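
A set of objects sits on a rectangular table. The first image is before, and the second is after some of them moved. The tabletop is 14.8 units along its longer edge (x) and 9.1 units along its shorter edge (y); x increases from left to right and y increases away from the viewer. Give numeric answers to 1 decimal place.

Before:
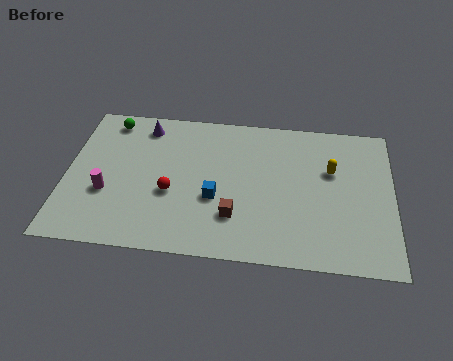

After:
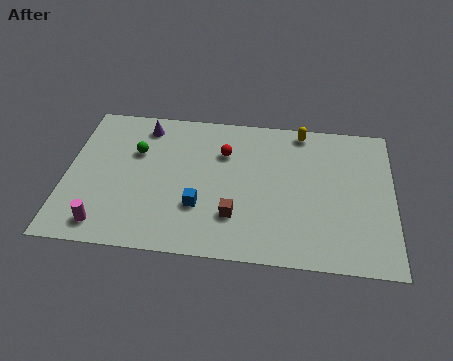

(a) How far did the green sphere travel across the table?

2.3

From (1.8, 7.9) to (3.1, 6.0), the green sphere covered √(1.3² + 1.9²) ≈ 2.3 units.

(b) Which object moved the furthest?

the red sphere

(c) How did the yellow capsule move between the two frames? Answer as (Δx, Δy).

(-1.4, 2.4)

The yellow capsule was at about (12.0, 5.8) and moved to about (10.6, 8.2).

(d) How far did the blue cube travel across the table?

0.9

The blue cube moved from about (6.8, 3.5) to (6.1, 2.9), a distance of √(0.7² + 0.6²) ≈ 0.9.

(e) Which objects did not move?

the brown cube and the purple cone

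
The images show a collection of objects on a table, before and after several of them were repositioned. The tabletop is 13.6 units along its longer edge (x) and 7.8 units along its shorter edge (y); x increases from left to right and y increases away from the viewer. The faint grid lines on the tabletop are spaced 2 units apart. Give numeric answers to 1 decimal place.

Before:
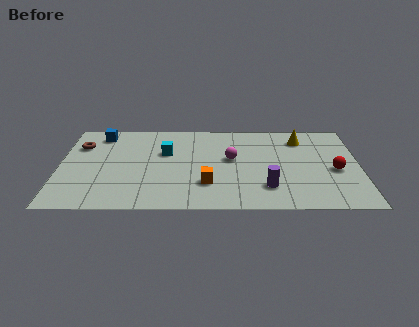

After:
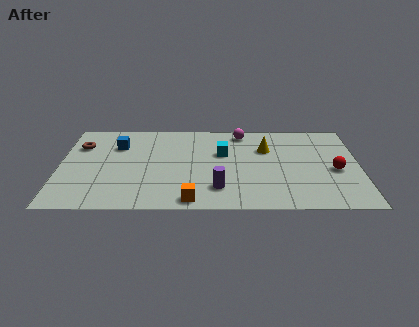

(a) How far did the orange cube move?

1.6

The orange cube moved from about (6.7, 2.2) to (6.0, 0.8), a distance of √(0.7² + 1.4²) ≈ 1.6.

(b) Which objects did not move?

the brown torus and the red sphere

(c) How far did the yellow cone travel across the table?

1.8

From (11.0, 6.2) to (9.4, 5.3), the yellow cone covered √(1.6² + 0.9²) ≈ 1.8 units.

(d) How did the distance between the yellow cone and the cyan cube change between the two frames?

-4.3

The distance was about 6.3 in the first image and 2.0 in the second, so they moved 4.3 units closer together.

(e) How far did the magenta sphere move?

2.5

From (7.8, 4.4) to (8.3, 6.8), the magenta sphere covered √(0.5² + 2.4²) ≈ 2.5 units.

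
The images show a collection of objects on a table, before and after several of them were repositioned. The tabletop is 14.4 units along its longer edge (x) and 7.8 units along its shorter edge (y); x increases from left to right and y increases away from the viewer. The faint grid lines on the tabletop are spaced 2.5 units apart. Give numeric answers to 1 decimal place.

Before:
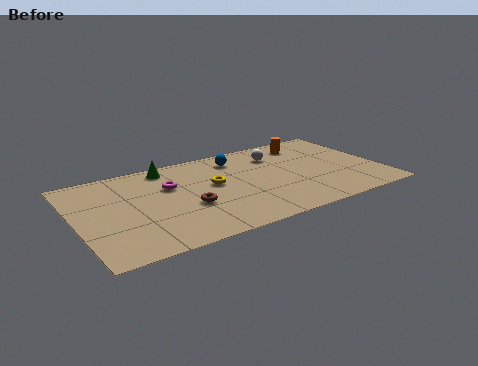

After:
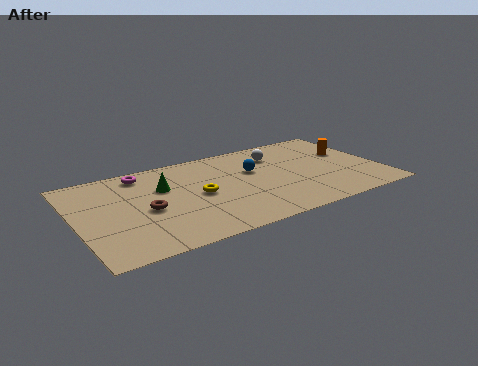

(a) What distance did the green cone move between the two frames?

1.7

The green cone was near (4.6, 6.8) before and (4.2, 5.1) after, so it travelled √(0.4² + 1.7²) ≈ 1.7 units.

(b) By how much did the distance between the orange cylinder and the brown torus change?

+2.9

They were about 7.2 units apart before and 10.1 after — 2.9 units further apart.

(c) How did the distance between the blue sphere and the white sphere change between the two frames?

-0.3

Before: roughly 1.9 units apart; after: 1.6. That's 0.3 units closer together.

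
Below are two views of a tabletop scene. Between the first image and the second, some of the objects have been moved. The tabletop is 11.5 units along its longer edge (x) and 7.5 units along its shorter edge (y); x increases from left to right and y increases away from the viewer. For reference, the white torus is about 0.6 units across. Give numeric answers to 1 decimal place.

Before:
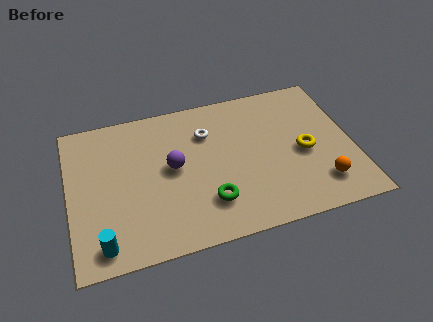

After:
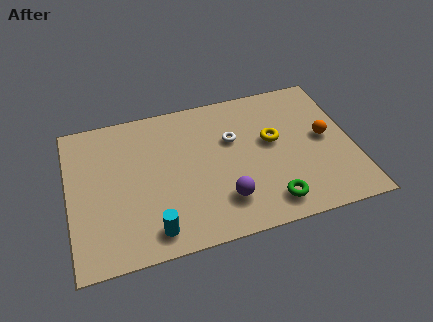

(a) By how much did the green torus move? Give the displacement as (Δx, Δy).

(2.4, -0.7)

From the two frames, the green torus sits at roughly (5.5, 1.9) before and (7.9, 1.2) after.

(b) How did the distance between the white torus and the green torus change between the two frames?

+0.3

The distance was about 3.5 in the first image and 3.8 in the second, so they moved 0.3 units further apart.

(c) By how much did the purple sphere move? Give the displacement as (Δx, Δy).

(1.9, -2.2)

From the two frames, the purple sphere sits at roughly (4.2, 4.0) before and (6.1, 1.8) after.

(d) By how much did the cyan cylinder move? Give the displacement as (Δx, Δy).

(2.0, 0.1)

From the two frames, the cyan cylinder sits at roughly (1.2, 1.0) before and (3.2, 1.1) after.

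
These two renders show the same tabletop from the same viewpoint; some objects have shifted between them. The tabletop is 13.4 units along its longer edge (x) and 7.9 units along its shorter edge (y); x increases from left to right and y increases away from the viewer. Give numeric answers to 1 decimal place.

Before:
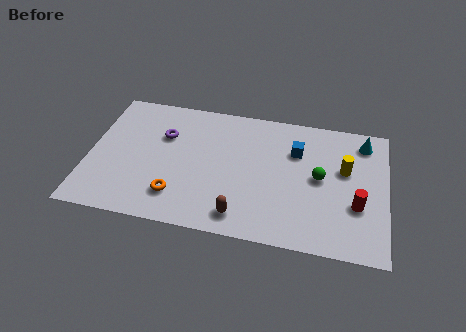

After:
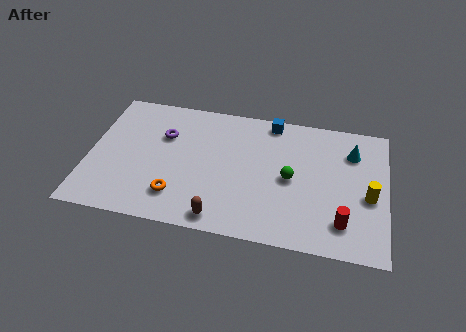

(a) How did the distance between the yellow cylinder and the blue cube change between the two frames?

+3.5

The distance was about 2.3 in the first image and 5.8 in the second, so they moved 3.5 units further apart.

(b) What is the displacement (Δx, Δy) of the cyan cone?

(-0.5, -0.7)

The cyan cone started near (12.3, 6.6) and ended near (11.8, 5.9).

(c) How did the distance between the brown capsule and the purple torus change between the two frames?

-0.3

The distance was about 5.5 in the first image and 5.2 in the second, so they moved 0.3 units closer together.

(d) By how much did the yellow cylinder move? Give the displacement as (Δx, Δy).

(1.1, -1.4)

The yellow cylinder started near (11.5, 4.8) and ended near (12.6, 3.4).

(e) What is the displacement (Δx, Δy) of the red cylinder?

(-0.6, -1.1)

The red cylinder was at about (12.1, 2.8) and moved to about (11.5, 1.7).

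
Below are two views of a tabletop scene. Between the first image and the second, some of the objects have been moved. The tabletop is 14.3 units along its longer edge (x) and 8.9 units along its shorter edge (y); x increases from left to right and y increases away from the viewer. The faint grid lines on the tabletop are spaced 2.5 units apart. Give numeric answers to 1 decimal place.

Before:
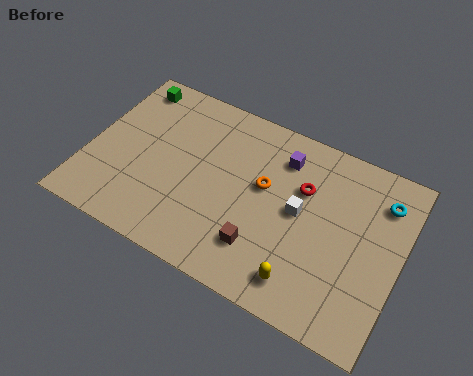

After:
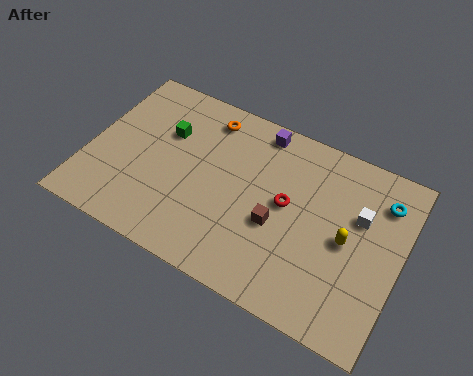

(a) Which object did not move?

the cyan torus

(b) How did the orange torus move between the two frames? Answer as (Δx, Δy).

(-3.0, 2.3)

The orange torus started near (8.0, 5.2) and ended near (5.0, 7.5).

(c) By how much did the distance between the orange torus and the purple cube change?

+0.5

They were about 1.9 units apart before and 2.4 after — 0.5 units further apart.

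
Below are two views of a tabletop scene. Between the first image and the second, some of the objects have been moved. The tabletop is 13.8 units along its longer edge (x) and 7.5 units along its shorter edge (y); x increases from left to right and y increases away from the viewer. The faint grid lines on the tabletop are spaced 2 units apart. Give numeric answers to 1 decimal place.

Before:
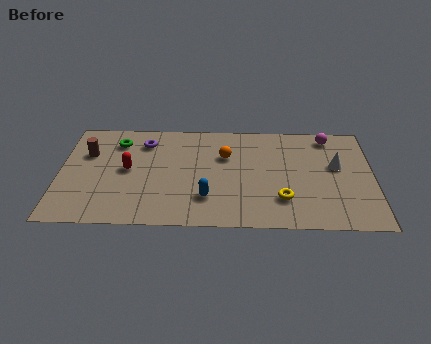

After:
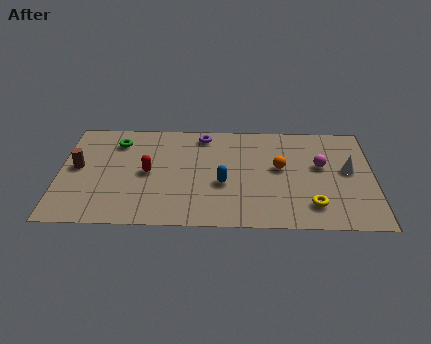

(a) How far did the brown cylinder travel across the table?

1.1

From (1.2, 5.0) to (0.8, 4.0), the brown cylinder covered √(0.4² + 1.0²) ≈ 1.1 units.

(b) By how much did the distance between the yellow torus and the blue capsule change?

+0.8

Before: roughly 3.3 units apart; after: 4.1. That's 0.8 units further apart.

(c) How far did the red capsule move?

0.9

From (3.0, 3.9) to (3.9, 3.7), the red capsule covered √(0.9² + 0.2²) ≈ 0.9 units.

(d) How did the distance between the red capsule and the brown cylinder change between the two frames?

+1.0

They were about 2.1 units apart before and 3.1 after — 1.0 units further apart.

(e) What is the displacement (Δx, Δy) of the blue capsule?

(0.7, 1.0)

The blue capsule started near (6.5, 2.0) and ended near (7.2, 3.0).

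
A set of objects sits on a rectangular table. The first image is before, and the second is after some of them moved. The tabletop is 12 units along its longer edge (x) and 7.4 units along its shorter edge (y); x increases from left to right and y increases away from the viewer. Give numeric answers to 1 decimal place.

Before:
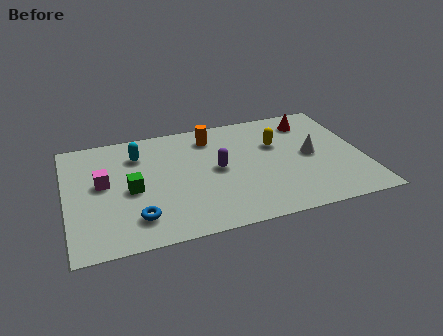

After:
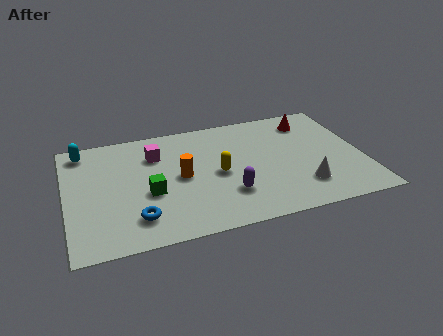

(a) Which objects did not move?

the blue torus and the red cone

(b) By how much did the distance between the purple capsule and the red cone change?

+0.8

The distance was about 4.6 in the first image and 5.4 in the second, so they moved 0.8 units further apart.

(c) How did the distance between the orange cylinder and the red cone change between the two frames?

+1.9

Before: roughly 4.1 units apart; after: 6.0. That's 1.9 units further apart.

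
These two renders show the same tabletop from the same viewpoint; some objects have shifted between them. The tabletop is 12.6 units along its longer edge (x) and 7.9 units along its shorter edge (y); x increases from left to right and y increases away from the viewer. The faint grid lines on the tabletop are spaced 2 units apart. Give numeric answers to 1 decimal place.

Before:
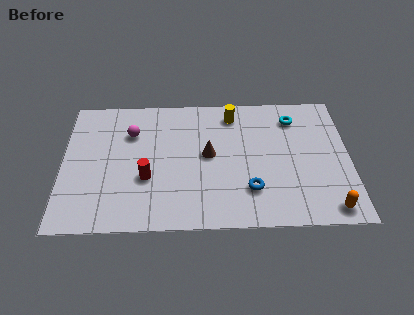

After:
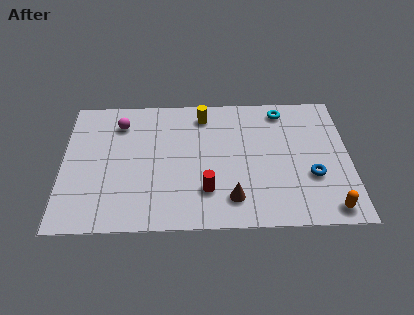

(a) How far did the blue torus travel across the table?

2.8

From (8.2, 2.1) to (10.9, 2.8), the blue torus covered √(2.7² + 0.7²) ≈ 2.8 units.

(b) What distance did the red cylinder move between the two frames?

2.7

The red cylinder was near (3.7, 2.9) before and (6.3, 2.1) after, so it travelled √(2.6² + 0.8²) ≈ 2.7 units.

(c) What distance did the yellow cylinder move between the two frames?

1.3

From (7.5, 6.6) to (6.2, 6.6), the yellow cylinder covered √(1.3² + 0.0²) ≈ 1.3 units.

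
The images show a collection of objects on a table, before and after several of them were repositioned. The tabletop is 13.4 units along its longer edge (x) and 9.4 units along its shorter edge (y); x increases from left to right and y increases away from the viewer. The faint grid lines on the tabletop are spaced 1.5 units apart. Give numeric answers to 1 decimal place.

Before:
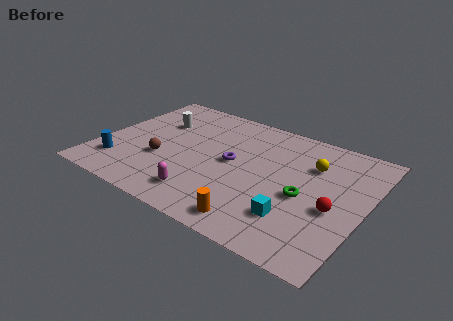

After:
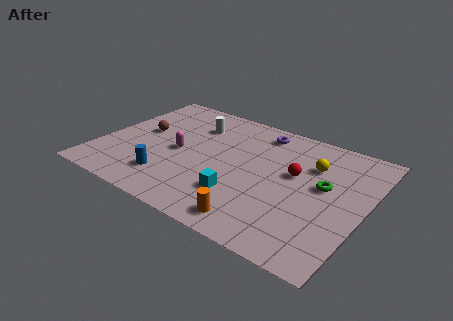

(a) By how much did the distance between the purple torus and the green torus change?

+0.7

They were about 3.9 units apart before and 4.6 after — 0.7 units further apart.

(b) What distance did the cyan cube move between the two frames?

2.8

The cyan cube moved from about (10.3, 2.4) to (7.5, 2.6), a distance of √(2.8² + 0.2²) ≈ 2.8.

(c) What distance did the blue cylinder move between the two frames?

2.6

The blue cylinder moved from about (1.3, 2.1) to (3.9, 2.1), a distance of √(2.6² + 0.0²) ≈ 2.6.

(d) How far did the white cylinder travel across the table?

1.9

The white cylinder was near (2.5, 6.4) before and (4.3, 7.0) after, so it travelled √(1.8² + 0.6²) ≈ 1.9 units.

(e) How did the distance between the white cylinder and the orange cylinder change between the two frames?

-0.8

Before: roughly 8.0 units apart; after: 7.2. That's 0.8 units closer together.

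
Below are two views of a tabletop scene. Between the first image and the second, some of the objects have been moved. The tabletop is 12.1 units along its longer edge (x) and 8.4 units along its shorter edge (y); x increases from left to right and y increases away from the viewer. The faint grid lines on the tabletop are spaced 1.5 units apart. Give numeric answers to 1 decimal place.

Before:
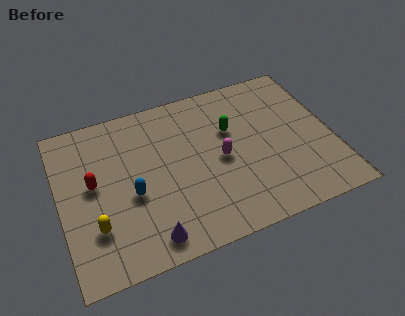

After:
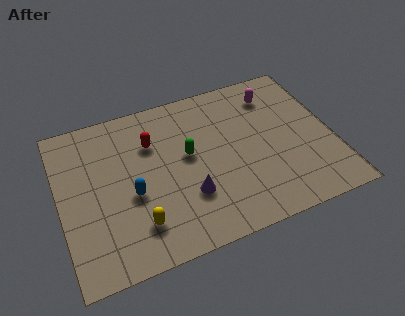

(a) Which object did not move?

the blue capsule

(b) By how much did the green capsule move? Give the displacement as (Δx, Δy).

(-2.0, -0.7)

From the two frames, the green capsule sits at roughly (7.7, 5.4) before and (5.7, 4.7) after.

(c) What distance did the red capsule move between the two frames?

3.0

The red capsule moved from about (1.5, 4.6) to (4.2, 5.9), a distance of √(2.7² + 1.3²) ≈ 3.0.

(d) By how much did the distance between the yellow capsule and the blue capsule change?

-0.4

They were about 2.0 units apart before and 1.6 after — 0.4 units closer together.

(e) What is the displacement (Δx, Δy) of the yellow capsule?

(1.8, -0.5)

The yellow capsule started near (1.4, 2.4) and ended near (3.2, 1.9).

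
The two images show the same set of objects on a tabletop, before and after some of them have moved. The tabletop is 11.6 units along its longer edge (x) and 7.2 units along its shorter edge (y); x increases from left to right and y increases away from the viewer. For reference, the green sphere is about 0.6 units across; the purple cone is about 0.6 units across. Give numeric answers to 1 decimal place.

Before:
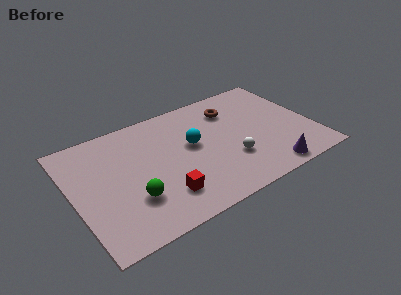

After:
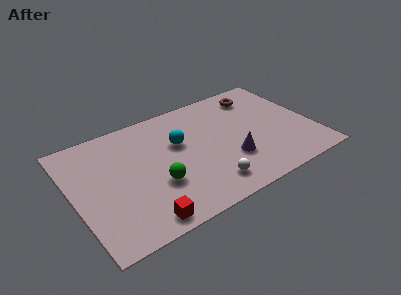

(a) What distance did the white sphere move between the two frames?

1.6

The white sphere was near (7.4, 2.3) before and (6.1, 1.3) after, so it travelled √(1.3² + 1.0²) ≈ 1.6 units.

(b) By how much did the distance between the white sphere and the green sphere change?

-2.2

The distance was about 4.8 in the first image and 2.6 in the second, so they moved 2.2 units closer together.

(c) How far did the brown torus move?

1.5

The brown torus moved from about (8.0, 5.5) to (9.4, 5.9), a distance of √(1.4² + 0.4²) ≈ 1.5.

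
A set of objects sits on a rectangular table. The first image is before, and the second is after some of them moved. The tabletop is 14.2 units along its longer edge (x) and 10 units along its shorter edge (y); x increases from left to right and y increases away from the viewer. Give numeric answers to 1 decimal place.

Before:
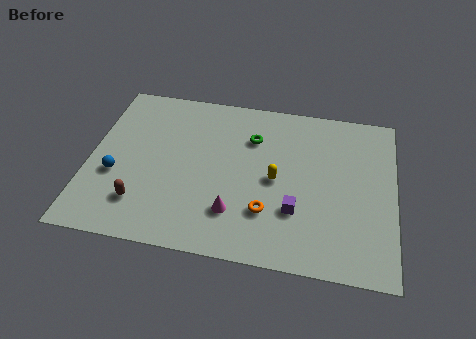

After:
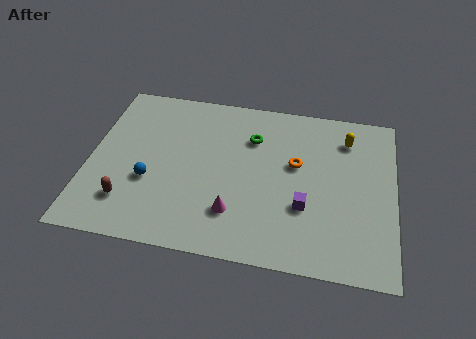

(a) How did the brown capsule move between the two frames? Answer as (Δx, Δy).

(-0.6, 0.0)

From the two frames, the brown capsule sits at roughly (2.6, 2.3) before and (2.0, 2.3) after.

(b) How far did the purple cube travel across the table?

0.5

The purple cube was near (9.7, 3.1) before and (10.1, 3.4) after, so it travelled √(0.4² + 0.3²) ≈ 0.5 units.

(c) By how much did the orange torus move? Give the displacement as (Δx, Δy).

(1.2, 3.1)

The orange torus started near (8.4, 2.8) and ended near (9.6, 5.9).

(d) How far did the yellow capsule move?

4.5

The yellow capsule moved from about (8.7, 4.8) to (11.9, 7.9), a distance of √(3.2² + 3.1²) ≈ 4.5.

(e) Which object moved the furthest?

the yellow capsule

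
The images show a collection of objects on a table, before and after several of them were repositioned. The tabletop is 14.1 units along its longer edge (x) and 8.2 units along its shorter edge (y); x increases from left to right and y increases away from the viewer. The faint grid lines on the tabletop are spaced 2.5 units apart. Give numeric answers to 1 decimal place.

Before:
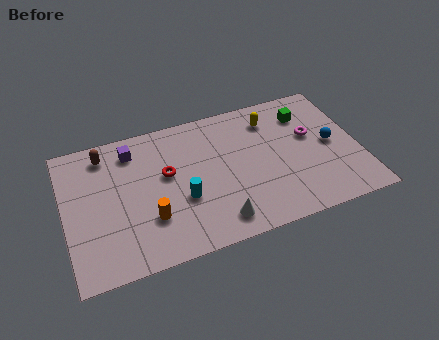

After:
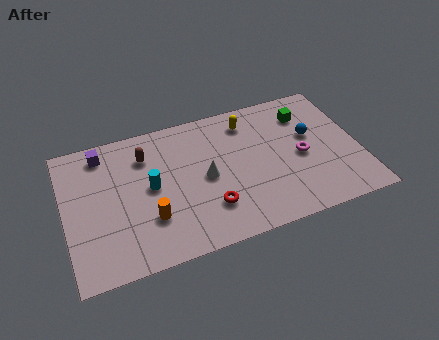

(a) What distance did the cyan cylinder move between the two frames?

1.8

The cyan cylinder moved from about (5.5, 3.1) to (4.1, 4.3), a distance of √(1.4² + 1.2²) ≈ 1.8.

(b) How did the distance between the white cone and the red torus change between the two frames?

-2.3

The distance was about 4.1 in the first image and 1.8 in the second, so they moved 2.3 units closer together.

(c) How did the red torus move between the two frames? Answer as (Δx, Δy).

(1.8, -2.6)

The red torus started near (4.9, 4.8) and ended near (6.7, 2.2).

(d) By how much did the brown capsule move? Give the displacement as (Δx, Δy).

(1.9, -0.7)

From the two frames, the brown capsule sits at roughly (2.1, 6.9) before and (4.0, 6.2) after.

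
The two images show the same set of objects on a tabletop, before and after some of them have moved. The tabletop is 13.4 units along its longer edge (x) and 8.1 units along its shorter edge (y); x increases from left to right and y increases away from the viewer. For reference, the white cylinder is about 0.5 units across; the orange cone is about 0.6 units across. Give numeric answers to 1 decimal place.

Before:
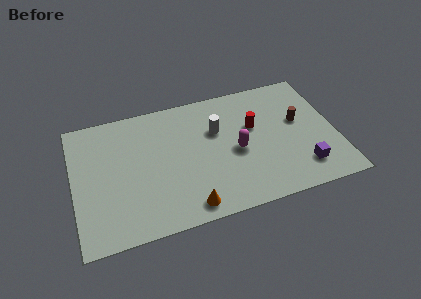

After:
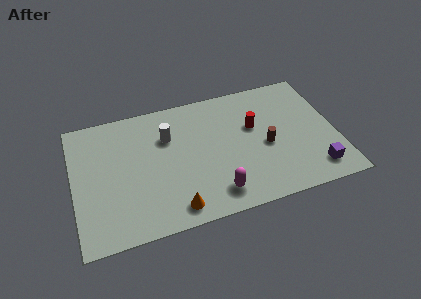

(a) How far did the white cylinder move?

2.5

The white cylinder was near (7.4, 5.3) before and (4.9, 5.6) after, so it travelled √(2.5² + 0.3²) ≈ 2.5 units.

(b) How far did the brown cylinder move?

2.1

From (11.6, 4.7) to (9.8, 3.6), the brown cylinder covered √(1.8² + 1.1²) ≈ 2.1 units.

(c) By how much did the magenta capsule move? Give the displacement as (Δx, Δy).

(-1.3, -2.3)

From the two frames, the magenta capsule sits at roughly (8.3, 3.7) before and (7.0, 1.4) after.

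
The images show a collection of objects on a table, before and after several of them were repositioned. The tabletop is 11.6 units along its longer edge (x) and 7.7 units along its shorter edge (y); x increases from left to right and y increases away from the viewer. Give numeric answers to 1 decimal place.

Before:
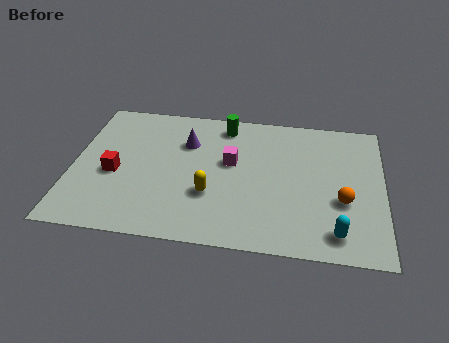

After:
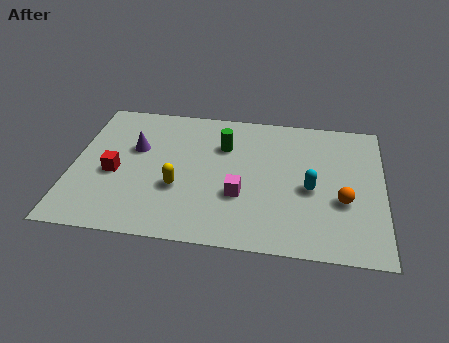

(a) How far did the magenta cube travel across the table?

1.8

From (5.9, 4.5) to (6.3, 2.7), the magenta cube covered √(0.4² + 1.8²) ≈ 1.8 units.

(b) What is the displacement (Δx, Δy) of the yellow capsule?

(-1.2, 0.2)

From the two frames, the yellow capsule sits at roughly (5.2, 2.6) before and (4.0, 2.8) after.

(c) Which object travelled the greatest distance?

the cyan capsule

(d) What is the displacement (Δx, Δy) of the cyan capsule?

(-1.0, 2.2)

The cyan capsule was at about (9.9, 1.2) and moved to about (8.9, 3.4).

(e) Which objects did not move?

the red cube and the orange sphere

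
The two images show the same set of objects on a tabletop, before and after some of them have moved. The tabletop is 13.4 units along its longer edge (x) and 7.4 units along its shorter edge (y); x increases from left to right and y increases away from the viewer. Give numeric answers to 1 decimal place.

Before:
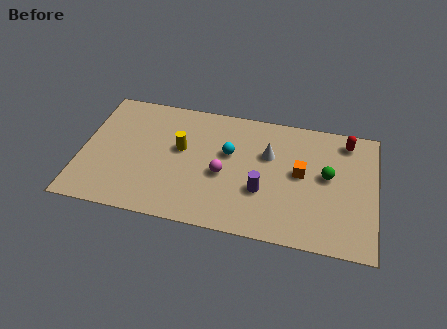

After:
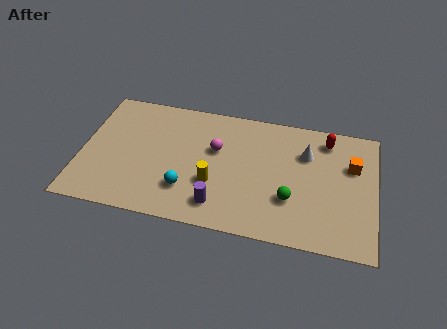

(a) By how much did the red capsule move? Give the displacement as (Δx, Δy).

(-0.9, -0.1)

From the two frames, the red capsule sits at roughly (12.0, 6.3) before and (11.1, 6.2) after.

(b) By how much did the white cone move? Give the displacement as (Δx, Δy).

(1.7, 0.4)

The white cone was at about (8.5, 4.8) and moved to about (10.2, 5.2).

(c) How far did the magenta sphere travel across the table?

1.5

The magenta sphere moved from about (6.5, 3.2) to (6.1, 4.6), a distance of √(0.4² + 1.4²) ≈ 1.5.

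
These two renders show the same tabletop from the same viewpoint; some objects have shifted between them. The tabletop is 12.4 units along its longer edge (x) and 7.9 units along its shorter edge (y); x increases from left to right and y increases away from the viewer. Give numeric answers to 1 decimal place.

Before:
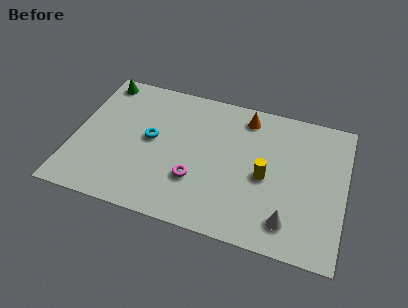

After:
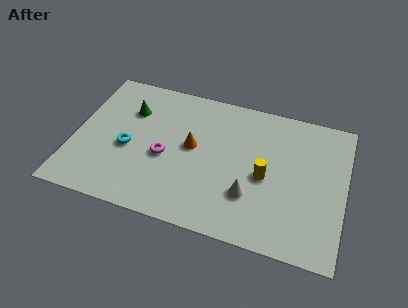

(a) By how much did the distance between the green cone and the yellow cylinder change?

-1.9

Before: roughly 8.6 units apart; after: 6.7. That's 1.9 units closer together.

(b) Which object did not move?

the yellow cylinder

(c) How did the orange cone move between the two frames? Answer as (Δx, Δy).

(-2.3, -2.4)

The orange cone started near (7.7, 6.7) and ended near (5.4, 4.3).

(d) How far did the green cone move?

2.1

From (0.9, 7.0) to (2.4, 5.6), the green cone covered √(1.5² + 1.4²) ≈ 2.1 units.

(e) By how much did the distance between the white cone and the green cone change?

-4.0

The distance was about 10.6 in the first image and 6.6 in the second, so they moved 4.0 units closer together.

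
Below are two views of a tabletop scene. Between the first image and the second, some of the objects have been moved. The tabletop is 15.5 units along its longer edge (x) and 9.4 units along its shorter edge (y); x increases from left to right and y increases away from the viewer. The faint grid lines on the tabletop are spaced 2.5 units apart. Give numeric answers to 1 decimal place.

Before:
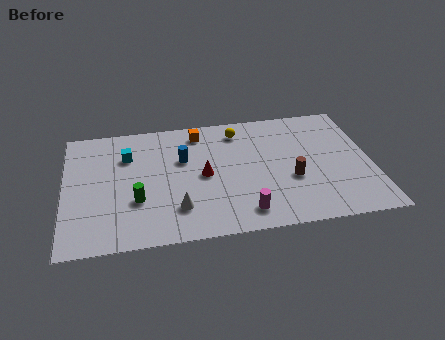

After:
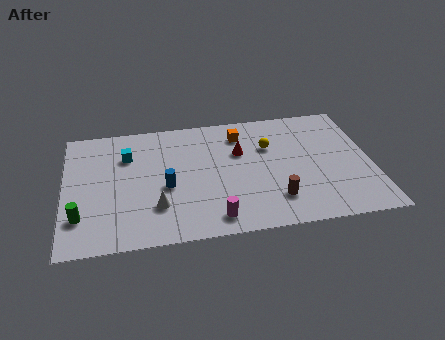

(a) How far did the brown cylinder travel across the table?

1.7

The brown cylinder moved from about (11.4, 3.6) to (10.5, 2.2), a distance of √(0.9² + 1.4²) ≈ 1.7.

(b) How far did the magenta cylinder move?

1.5

The magenta cylinder was near (8.9, 1.5) before and (7.4, 1.3) after, so it travelled √(1.5² + 0.2²) ≈ 1.5 units.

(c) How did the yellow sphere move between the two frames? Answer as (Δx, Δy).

(1.5, -1.5)

The yellow sphere was at about (8.9, 7.8) and moved to about (10.4, 6.3).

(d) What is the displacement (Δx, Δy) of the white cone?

(-1.0, 0.3)

From the two frames, the white cone sits at roughly (5.6, 2.3) before and (4.6, 2.6) after.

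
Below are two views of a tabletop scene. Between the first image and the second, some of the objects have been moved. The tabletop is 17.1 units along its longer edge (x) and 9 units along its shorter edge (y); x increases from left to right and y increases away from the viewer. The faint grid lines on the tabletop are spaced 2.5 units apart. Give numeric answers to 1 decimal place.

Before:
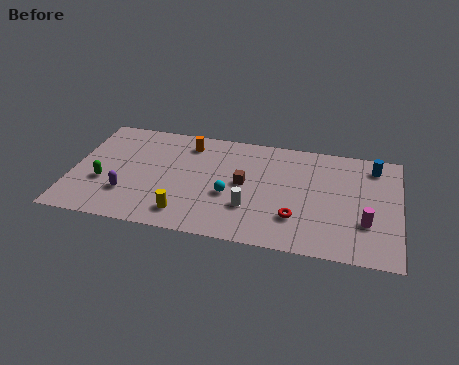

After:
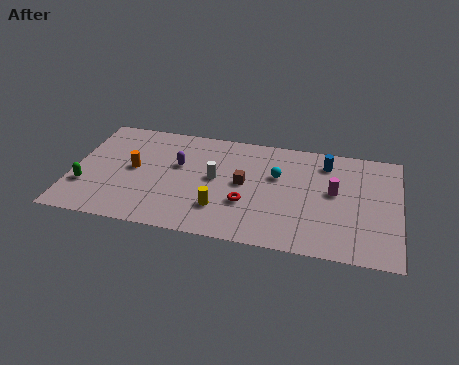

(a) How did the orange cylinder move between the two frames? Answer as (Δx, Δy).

(-2.7, -2.7)

From the two frames, the orange cylinder sits at roughly (5.9, 7.4) before and (3.2, 4.7) after.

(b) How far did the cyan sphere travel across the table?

3.2

The cyan sphere moved from about (8.3, 3.6) to (10.7, 5.7), a distance of √(2.4² + 2.1²) ≈ 3.2.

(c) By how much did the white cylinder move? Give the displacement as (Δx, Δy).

(-1.9, 2.0)

From the two frames, the white cylinder sits at roughly (9.4, 2.8) before and (7.5, 4.8) after.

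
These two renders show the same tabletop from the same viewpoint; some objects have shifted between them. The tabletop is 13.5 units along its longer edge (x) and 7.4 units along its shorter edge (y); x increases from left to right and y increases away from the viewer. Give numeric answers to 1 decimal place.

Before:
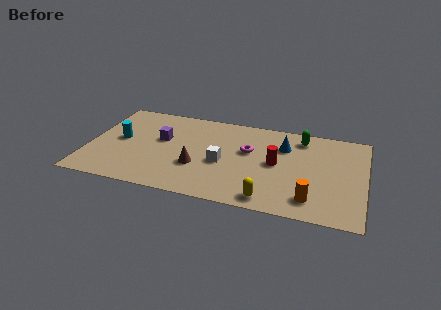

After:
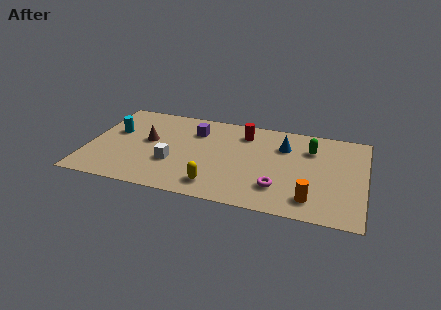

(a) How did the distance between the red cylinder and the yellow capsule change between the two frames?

+1.8

The distance was about 2.9 in the first image and 4.7 in the second, so they moved 1.8 units further apart.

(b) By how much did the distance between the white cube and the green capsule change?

+2.4

They were about 4.8 units apart before and 7.2 after — 2.4 units further apart.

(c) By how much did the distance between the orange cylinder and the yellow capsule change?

+2.5

The distance was about 2.1 in the first image and 4.6 in the second, so they moved 2.5 units further apart.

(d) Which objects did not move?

the blue cone and the orange cylinder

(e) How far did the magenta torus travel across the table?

3.1

From (7.8, 4.5) to (9.4, 1.9), the magenta torus covered √(1.6² + 2.6²) ≈ 3.1 units.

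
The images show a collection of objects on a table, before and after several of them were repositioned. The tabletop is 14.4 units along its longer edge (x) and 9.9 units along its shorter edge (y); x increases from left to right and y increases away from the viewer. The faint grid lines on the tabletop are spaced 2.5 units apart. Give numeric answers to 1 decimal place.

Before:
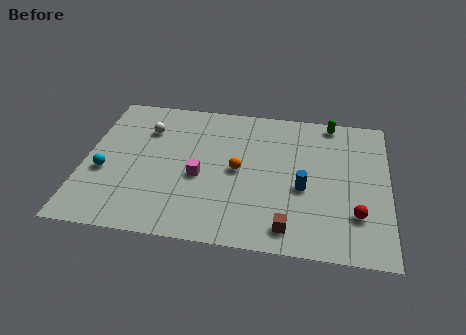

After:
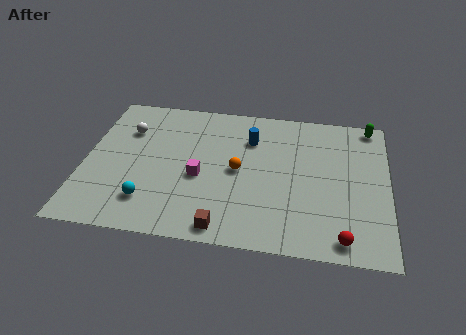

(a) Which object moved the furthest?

the blue cylinder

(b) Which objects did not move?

the magenta cube and the orange sphere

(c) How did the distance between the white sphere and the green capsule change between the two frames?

+2.8

The distance was about 9.0 in the first image and 11.8 in the second, so they moved 2.8 units further apart.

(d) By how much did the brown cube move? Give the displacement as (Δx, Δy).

(-3.0, -0.4)

From the two frames, the brown cube sits at roughly (9.8, 1.4) before and (6.8, 1.0) after.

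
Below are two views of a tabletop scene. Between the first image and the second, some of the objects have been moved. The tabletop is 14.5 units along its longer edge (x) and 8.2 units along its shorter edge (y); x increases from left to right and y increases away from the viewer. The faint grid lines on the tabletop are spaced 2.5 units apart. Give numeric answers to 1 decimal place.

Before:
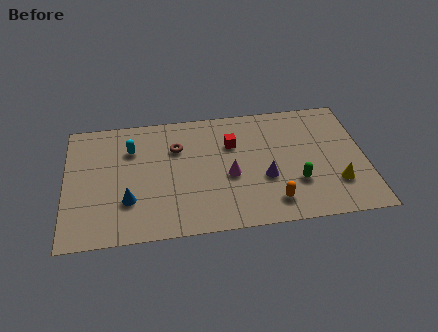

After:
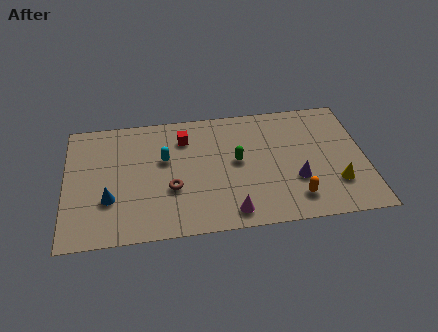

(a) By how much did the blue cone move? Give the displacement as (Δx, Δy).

(-0.9, 0.2)

The blue cone started near (3.0, 2.5) and ended near (2.1, 2.7).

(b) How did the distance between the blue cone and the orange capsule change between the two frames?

+2.0

The distance was about 7.0 in the first image and 9.0 in the second, so they moved 2.0 units further apart.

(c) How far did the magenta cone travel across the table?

2.4

The magenta cone was near (7.9, 3.5) before and (7.9, 1.1) after, so it travelled √(0.0² + 2.4²) ≈ 2.4 units.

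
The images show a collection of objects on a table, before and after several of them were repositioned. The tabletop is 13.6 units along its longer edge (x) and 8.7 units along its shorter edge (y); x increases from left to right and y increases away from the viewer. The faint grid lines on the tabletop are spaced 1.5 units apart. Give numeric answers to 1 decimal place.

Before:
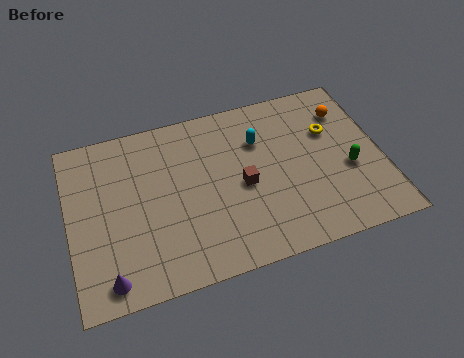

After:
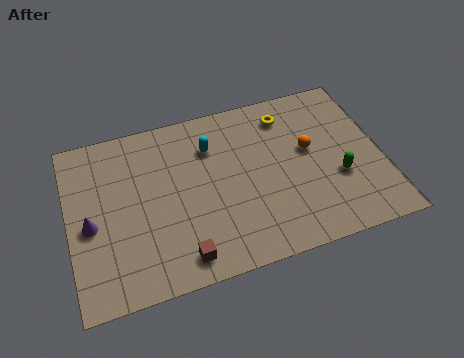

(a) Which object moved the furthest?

the brown cube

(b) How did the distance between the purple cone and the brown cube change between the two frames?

-2.1

The distance was about 6.7 in the first image and 4.6 in the second, so they moved 2.1 units closer together.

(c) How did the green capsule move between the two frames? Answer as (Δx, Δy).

(-0.5, -0.3)

The green capsule started near (12.1, 3.5) and ended near (11.6, 3.2).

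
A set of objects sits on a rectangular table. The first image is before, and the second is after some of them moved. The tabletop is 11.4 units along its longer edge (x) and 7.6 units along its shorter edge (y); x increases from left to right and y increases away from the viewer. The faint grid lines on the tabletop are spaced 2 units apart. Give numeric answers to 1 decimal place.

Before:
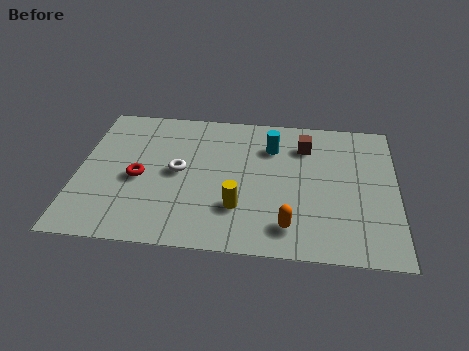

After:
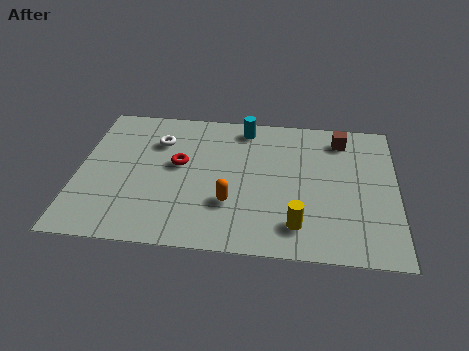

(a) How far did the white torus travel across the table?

1.8

From (3.6, 3.9) to (2.8, 5.5), the white torus covered √(0.8² + 1.6²) ≈ 1.8 units.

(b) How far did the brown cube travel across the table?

1.4

From (8.1, 5.8) to (9.4, 6.3), the brown cube covered √(1.3² + 0.5²) ≈ 1.4 units.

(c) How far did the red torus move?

1.7

From (2.2, 3.4) to (3.6, 4.3), the red torus covered √(1.4² + 0.9²) ≈ 1.7 units.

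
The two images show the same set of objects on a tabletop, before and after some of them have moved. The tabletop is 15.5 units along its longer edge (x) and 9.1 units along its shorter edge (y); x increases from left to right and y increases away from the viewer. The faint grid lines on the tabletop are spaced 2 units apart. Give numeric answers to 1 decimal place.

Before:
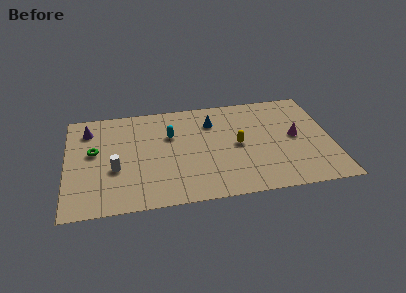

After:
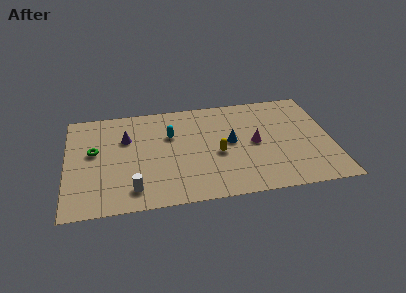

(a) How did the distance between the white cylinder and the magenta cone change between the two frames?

-2.9

They were about 10.7 units apart before and 7.8 after — 2.9 units closer together.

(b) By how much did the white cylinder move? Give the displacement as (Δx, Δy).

(1.0, -1.9)

The white cylinder started near (2.8, 3.5) and ended near (3.8, 1.6).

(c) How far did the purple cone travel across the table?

2.5

The purple cone was near (1.3, 7.2) before and (3.5, 6.1) after, so it travelled √(2.2² + 1.1²) ≈ 2.5 units.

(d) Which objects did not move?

the green torus and the cyan capsule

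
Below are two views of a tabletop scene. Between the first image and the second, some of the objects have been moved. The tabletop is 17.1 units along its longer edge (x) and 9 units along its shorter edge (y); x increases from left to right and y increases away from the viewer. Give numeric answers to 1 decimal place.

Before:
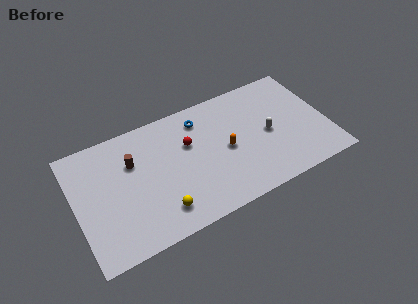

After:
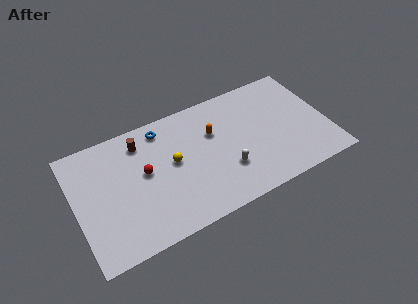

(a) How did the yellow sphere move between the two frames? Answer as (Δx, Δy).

(1.2, 3.1)

From the two frames, the yellow sphere sits at roughly (5.4, 1.8) before and (6.6, 4.9) after.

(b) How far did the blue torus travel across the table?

2.6

The blue torus moved from about (8.8, 7.3) to (6.2, 7.7), a distance of √(2.6² + 0.4²) ≈ 2.6.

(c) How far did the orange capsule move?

1.7

The orange capsule was near (10.2, 4.3) before and (9.5, 5.9) after, so it travelled √(0.7² + 1.6²) ≈ 1.7 units.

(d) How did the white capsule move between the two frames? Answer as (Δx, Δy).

(-3.1, -1.5)

The white capsule was at about (13.1, 4.3) and moved to about (10.0, 2.8).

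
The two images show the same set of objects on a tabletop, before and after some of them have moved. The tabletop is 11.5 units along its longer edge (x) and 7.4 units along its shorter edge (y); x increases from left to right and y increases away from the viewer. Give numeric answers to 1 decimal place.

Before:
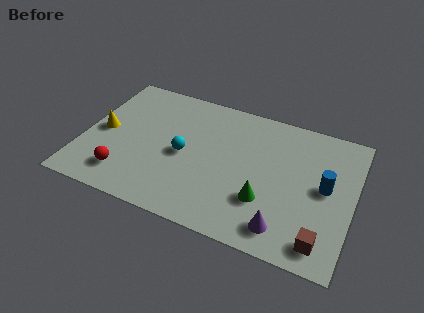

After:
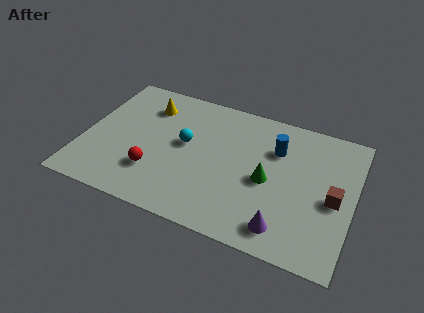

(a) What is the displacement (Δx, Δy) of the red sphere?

(1.2, 0.6)

The red sphere was at about (2.0, 1.5) and moved to about (3.2, 2.1).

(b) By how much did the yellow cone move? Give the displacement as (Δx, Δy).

(1.7, 2.1)

From the two frames, the yellow cone sits at roughly (0.8, 3.6) before and (2.5, 5.7) after.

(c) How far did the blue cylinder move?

2.6

The blue cylinder was near (10.3, 3.9) before and (8.1, 5.2) after, so it travelled √(2.2² + 1.3²) ≈ 2.6 units.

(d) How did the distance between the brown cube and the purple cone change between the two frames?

+1.3

They were about 1.6 units apart before and 2.9 after — 1.3 units further apart.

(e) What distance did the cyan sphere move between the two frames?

0.6

The cyan sphere was near (4.3, 3.5) before and (4.3, 4.1) after, so it travelled √(0.0² + 0.6²) ≈ 0.6 units.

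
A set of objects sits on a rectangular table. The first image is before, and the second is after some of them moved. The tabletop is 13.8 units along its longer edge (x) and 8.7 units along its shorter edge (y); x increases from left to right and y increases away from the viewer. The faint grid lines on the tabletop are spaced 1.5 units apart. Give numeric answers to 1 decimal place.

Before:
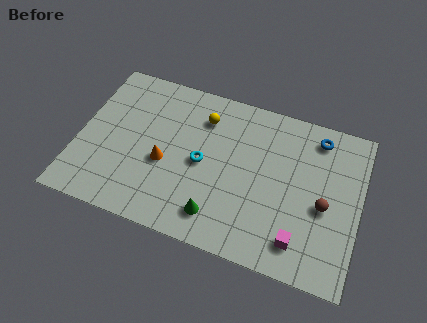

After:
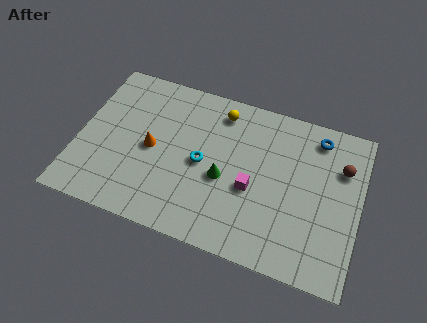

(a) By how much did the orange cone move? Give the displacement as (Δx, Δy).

(-0.7, 0.6)

From the two frames, the orange cone sits at roughly (4.3, 3.6) before and (3.6, 4.2) after.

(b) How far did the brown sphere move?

2.4

The brown sphere moved from about (12.1, 3.8) to (12.8, 6.1), a distance of √(0.7² + 2.3²) ≈ 2.4.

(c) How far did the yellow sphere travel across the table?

1.0

The yellow sphere moved from about (5.9, 6.7) to (6.7, 7.3), a distance of √(0.8² + 0.6²) ≈ 1.0.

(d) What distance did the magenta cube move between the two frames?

3.2

The magenta cube was near (11.1, 1.6) before and (8.6, 3.6) after, so it travelled √(2.5² + 2.0²) ≈ 3.2 units.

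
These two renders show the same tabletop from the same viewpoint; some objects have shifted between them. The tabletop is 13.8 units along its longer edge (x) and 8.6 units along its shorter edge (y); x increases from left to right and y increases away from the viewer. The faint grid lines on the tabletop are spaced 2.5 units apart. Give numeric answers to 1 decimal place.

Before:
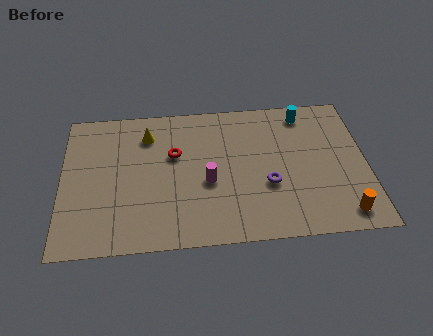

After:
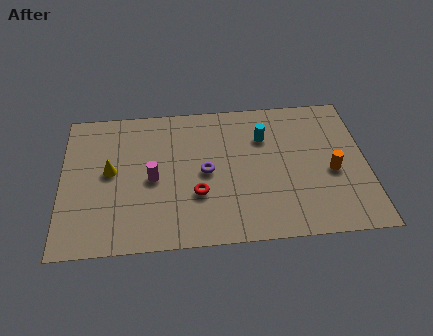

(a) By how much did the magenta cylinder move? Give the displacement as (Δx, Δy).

(-2.5, 0.4)

The magenta cylinder was at about (6.6, 3.6) and moved to about (4.1, 4.0).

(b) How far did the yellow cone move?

2.7

The yellow cone moved from about (3.9, 6.7) to (2.2, 4.6), a distance of √(1.7² + 2.1²) ≈ 2.7.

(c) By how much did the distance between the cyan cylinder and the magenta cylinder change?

-0.4

They were about 5.9 units apart before and 5.5 after — 0.4 units closer together.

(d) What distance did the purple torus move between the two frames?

3.0

From (9.3, 3.2) to (6.5, 4.2), the purple torus covered √(2.8² + 1.0²) ≈ 3.0 units.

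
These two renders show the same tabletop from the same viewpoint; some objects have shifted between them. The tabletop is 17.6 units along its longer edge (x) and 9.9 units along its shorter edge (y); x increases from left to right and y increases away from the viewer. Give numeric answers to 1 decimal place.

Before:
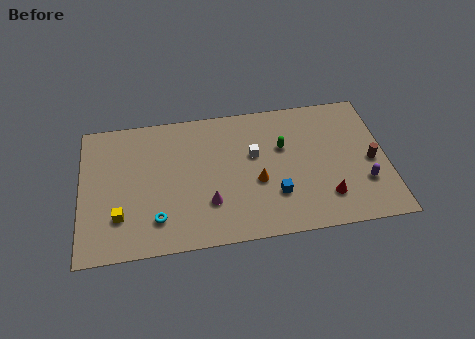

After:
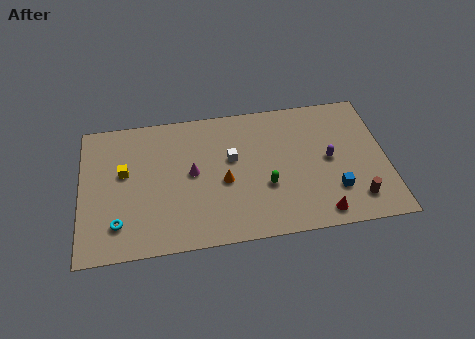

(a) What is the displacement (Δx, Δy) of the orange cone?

(-1.9, 0.3)

From the two frames, the orange cone sits at roughly (10.1, 4.0) before and (8.2, 4.3) after.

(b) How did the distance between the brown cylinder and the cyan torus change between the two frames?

+1.0

Before: roughly 12.6 units apart; after: 13.6. That's 1.0 units further apart.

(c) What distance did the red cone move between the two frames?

1.2

The red cone moved from about (14.0, 2.3) to (13.6, 1.2), a distance of √(0.4² + 1.1²) ≈ 1.2.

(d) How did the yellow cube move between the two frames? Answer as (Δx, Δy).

(0.3, 3.1)

From the two frames, the yellow cube sits at roughly (2.2, 2.7) before and (2.5, 5.8) after.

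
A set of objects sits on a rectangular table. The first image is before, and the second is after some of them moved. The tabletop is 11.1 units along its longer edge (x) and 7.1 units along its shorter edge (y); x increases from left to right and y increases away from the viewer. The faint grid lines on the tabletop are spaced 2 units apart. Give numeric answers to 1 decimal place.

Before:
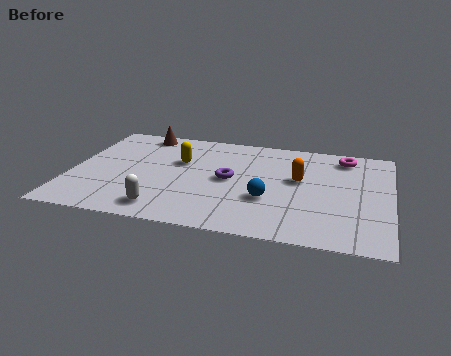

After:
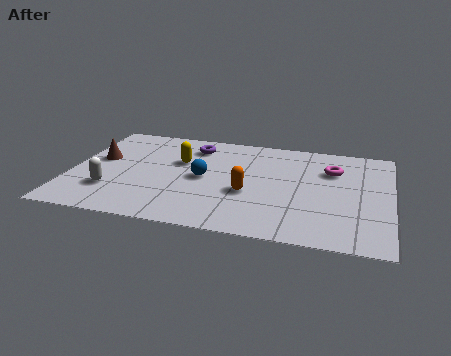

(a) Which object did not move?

the yellow capsule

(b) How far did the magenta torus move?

1.1

From (9.4, 6.0) to (9.0, 5.0), the magenta torus covered √(0.4² + 1.0²) ≈ 1.1 units.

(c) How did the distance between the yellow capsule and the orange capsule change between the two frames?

-1.2

They were about 4.2 units apart before and 3.0 after — 1.2 units closer together.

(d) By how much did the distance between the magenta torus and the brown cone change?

+0.9

They were about 7.2 units apart before and 8.1 after — 0.9 units further apart.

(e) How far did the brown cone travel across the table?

2.6

The brown cone was near (2.2, 6.3) before and (0.9, 4.1) after, so it travelled √(1.3² + 2.2²) ≈ 2.6 units.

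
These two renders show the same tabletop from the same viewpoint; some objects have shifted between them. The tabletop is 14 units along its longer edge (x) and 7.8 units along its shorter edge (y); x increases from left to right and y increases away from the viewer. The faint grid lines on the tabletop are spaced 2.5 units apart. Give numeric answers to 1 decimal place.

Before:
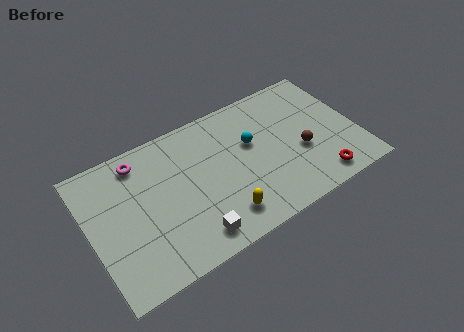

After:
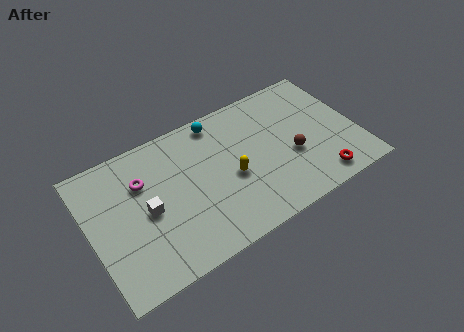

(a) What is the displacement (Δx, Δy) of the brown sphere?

(-0.5, 0.0)

The brown sphere was at about (11.0, 3.1) and moved to about (10.5, 3.1).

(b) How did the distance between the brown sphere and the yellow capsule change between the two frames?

-1.6

Before: roughly 4.8 units apart; after: 3.2. That's 1.6 units closer together.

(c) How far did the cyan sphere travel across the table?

2.6

The cyan sphere moved from about (8.6, 4.8) to (7.1, 6.9), a distance of √(1.5² + 2.1²) ≈ 2.6.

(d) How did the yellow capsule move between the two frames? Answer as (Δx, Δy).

(0.8, 1.9)

The yellow capsule was at about (6.5, 1.5) and moved to about (7.3, 3.4).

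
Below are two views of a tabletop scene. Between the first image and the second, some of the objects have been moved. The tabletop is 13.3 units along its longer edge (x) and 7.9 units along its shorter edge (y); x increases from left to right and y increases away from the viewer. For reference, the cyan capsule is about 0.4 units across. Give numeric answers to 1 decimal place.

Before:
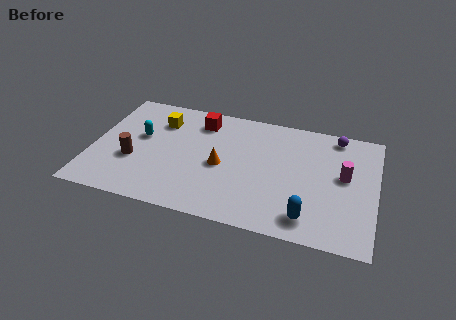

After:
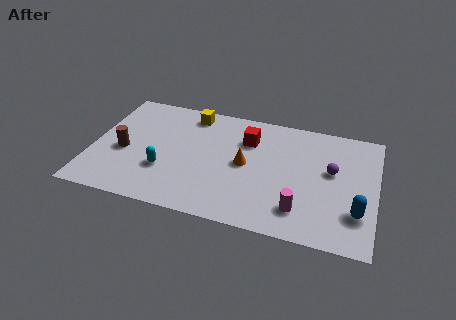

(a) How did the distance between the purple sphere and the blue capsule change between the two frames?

-3.1

They were about 5.8 units apart before and 2.7 after — 3.1 units closer together.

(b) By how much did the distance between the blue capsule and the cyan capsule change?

+0.3

They were about 8.7 units apart before and 9.0 after — 0.3 units further apart.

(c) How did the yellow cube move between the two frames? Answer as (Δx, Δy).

(1.4, 0.9)

The yellow cube was at about (3.0, 5.9) and moved to about (4.4, 6.8).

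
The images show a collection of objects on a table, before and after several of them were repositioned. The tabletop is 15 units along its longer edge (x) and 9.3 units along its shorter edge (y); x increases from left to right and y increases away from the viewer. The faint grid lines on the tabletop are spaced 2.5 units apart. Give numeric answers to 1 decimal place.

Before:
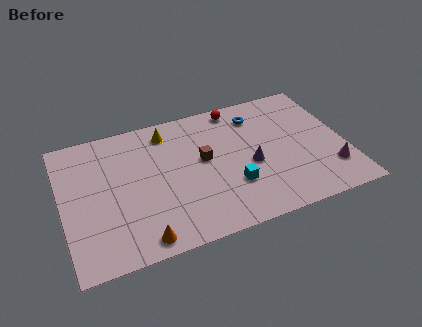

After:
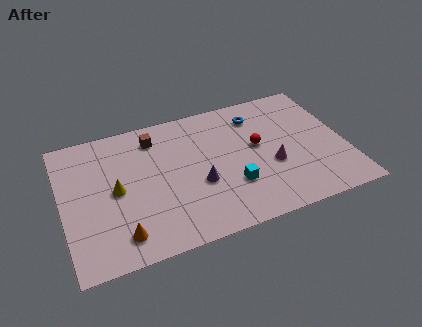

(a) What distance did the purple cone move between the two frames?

2.8

From (9.9, 4.0) to (7.1, 3.6), the purple cone covered √(2.8² + 0.4²) ≈ 2.8 units.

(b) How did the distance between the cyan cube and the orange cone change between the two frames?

+0.8

Before: roughly 5.3 units apart; after: 6.1. That's 0.8 units further apart.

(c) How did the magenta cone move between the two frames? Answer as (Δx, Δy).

(-3.0, 1.3)

The magenta cone started near (14.0, 2.3) and ended near (11.0, 3.6).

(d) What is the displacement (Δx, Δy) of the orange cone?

(-1.0, 0.6)

The orange cone was at about (3.8, 1.0) and moved to about (2.8, 1.6).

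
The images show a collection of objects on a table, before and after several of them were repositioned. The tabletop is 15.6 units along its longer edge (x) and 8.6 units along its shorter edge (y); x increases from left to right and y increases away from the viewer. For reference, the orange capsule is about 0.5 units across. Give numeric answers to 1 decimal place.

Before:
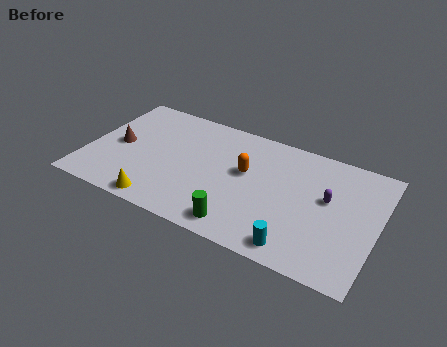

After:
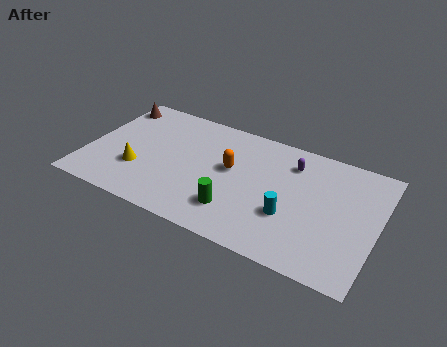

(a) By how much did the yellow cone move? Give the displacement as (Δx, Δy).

(-1.5, 1.9)

The yellow cone started near (4.4, 0.9) and ended near (2.9, 2.8).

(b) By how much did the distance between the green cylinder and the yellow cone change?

+1.1

They were about 4.3 units apart before and 5.4 after — 1.1 units further apart.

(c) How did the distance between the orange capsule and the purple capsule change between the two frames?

-0.8

Before: roughly 4.4 units apart; after: 3.6. That's 0.8 units closer together.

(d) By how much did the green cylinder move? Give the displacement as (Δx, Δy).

(-0.4, 0.9)

From the two frames, the green cylinder sits at roughly (8.7, 1.2) before and (8.3, 2.1) after.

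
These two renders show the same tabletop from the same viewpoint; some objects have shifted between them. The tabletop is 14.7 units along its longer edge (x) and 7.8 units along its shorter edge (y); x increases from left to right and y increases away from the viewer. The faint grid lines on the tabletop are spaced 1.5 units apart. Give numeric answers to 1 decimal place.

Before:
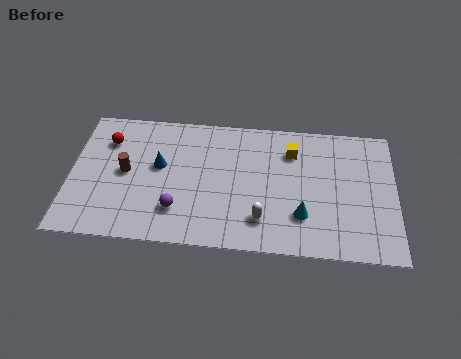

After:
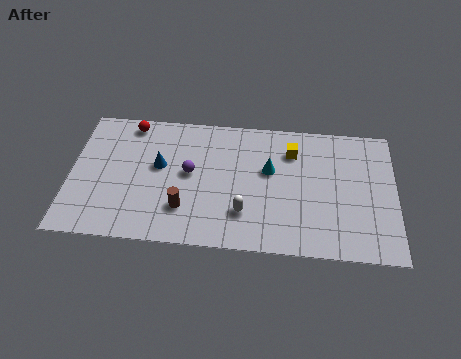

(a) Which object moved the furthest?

the brown cylinder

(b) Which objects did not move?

the blue cone and the yellow cube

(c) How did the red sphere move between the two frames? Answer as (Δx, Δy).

(1.0, 1.1)

From the two frames, the red sphere sits at roughly (1.6, 5.8) before and (2.6, 6.9) after.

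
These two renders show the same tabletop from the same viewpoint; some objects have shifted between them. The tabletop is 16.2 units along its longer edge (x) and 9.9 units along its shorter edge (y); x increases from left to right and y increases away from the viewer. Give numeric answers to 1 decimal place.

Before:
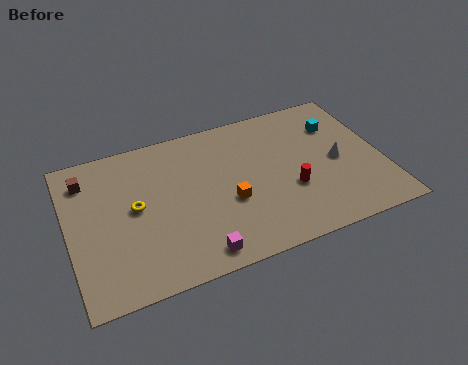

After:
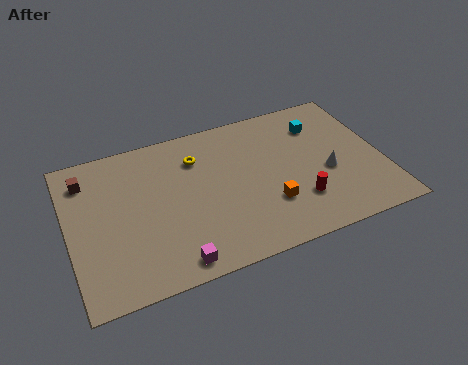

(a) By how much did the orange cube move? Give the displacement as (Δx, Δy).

(2.0, -0.9)

The orange cube was at about (8.1, 3.9) and moved to about (10.1, 3.0).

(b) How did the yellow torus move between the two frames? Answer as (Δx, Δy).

(3.4, 2.2)

The yellow torus was at about (3.4, 5.2) and moved to about (6.8, 7.4).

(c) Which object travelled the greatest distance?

the yellow torus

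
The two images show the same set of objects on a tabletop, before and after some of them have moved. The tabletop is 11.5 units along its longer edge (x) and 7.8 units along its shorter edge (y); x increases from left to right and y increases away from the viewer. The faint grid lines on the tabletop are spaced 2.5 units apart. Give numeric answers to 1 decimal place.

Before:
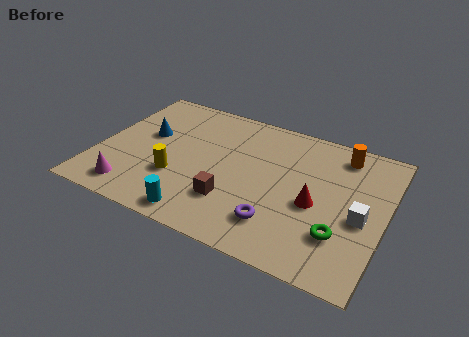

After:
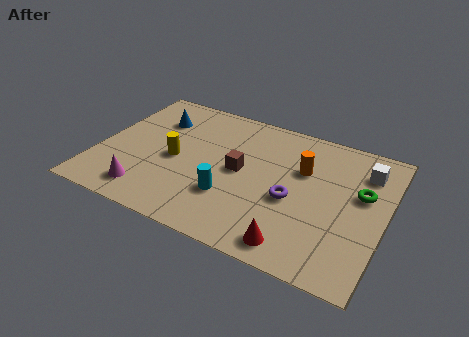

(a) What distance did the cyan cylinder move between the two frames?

1.8

The cyan cylinder was near (4.5, 0.9) before and (5.5, 2.4) after, so it travelled √(1.0² + 1.5²) ≈ 1.8 units.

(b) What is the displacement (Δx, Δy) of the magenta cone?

(0.6, 0.1)

The magenta cone was at about (1.7, 1.2) and moved to about (2.3, 1.3).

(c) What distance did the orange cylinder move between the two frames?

2.1

The orange cylinder moved from about (9.5, 6.6) to (8.1, 5.1), a distance of √(1.4² + 1.5²) ≈ 2.1.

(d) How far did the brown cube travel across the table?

1.8

From (5.6, 2.2) to (5.7, 4.0), the brown cube covered √(0.1² + 1.8²) ≈ 1.8 units.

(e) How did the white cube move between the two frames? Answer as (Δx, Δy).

(-0.1, 2.6)

From the two frames, the white cube sits at roughly (10.6, 3.4) before and (10.5, 6.0) after.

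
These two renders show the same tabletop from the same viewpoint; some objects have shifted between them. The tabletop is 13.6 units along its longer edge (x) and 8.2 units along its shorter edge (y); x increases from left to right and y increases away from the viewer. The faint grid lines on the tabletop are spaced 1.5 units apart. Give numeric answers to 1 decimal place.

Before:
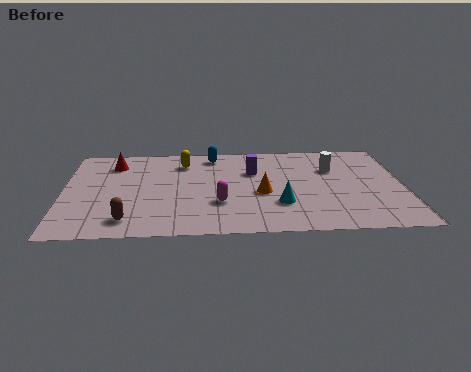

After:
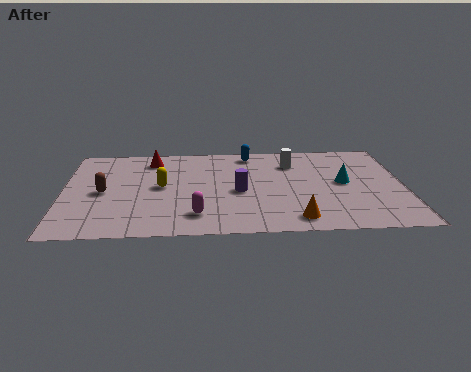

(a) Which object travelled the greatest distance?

the cyan cone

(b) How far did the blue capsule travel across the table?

1.5

From (6.0, 7.1) to (7.5, 7.2), the blue capsule covered √(1.5² + 0.1²) ≈ 1.5 units.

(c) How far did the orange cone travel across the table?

2.6

The orange cone moved from about (7.9, 3.5) to (9.2, 1.2), a distance of √(1.3² + 2.3²) ≈ 2.6.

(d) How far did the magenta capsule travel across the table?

1.3

The magenta capsule was near (6.2, 2.7) before and (5.3, 1.7) after, so it travelled √(0.9² + 1.0²) ≈ 1.3 units.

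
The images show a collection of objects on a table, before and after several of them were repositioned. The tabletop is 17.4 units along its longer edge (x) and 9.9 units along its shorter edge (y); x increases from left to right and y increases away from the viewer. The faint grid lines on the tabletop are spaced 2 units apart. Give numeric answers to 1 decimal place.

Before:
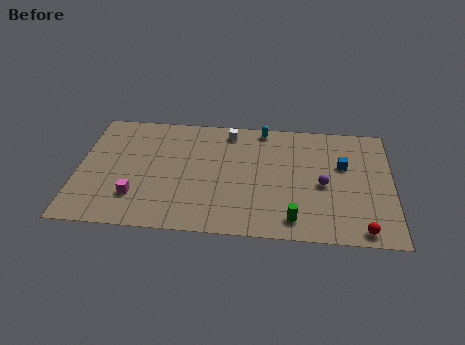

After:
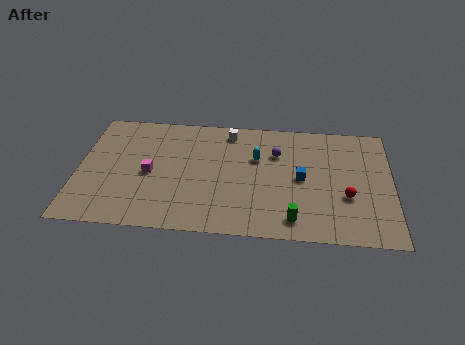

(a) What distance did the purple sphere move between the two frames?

3.5

The purple sphere moved from about (13.6, 4.5) to (11.0, 6.9), a distance of √(2.6² + 2.4²) ≈ 3.5.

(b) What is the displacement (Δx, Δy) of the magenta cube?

(0.7, 2.0)

The magenta cube started near (3.3, 2.6) and ended near (4.0, 4.6).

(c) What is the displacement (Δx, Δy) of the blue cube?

(-2.3, -1.3)

The blue cube was at about (14.7, 6.2) and moved to about (12.4, 4.9).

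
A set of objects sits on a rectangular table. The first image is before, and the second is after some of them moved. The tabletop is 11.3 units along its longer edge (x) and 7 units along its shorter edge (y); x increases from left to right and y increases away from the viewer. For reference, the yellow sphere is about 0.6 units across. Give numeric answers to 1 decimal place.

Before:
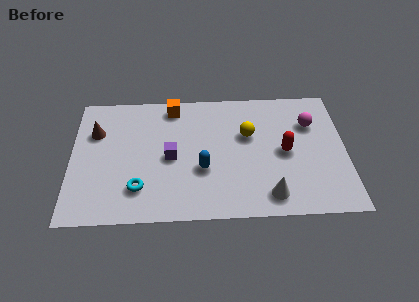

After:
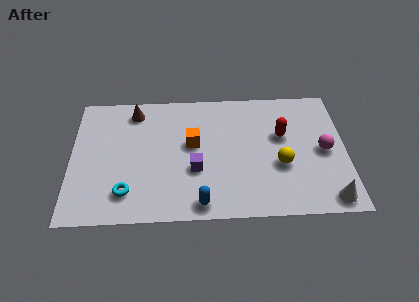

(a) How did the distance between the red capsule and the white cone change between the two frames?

+1.5

They were about 2.4 units apart before and 3.9 after — 1.5 units further apart.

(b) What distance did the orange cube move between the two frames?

2.2

The orange cube was near (4.2, 6.1) before and (5.0, 4.0) after, so it travelled √(0.8² + 2.1²) ≈ 2.2 units.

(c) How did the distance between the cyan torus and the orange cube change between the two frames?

-0.9

The distance was about 4.6 in the first image and 3.7 in the second, so they moved 0.9 units closer together.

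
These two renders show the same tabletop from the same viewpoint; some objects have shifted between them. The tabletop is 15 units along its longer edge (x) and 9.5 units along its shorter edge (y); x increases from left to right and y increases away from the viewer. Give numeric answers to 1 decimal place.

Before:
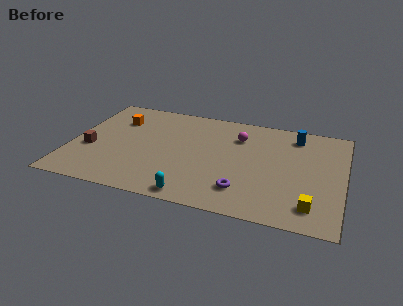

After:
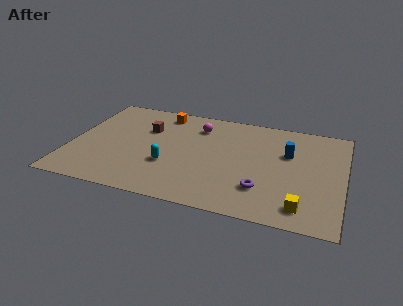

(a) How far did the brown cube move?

4.0

The brown cube moved from about (1.1, 3.7) to (4.0, 6.4), a distance of √(2.9² + 2.7²) ≈ 4.0.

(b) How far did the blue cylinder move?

1.8

From (12.2, 7.9) to (11.9, 6.1), the blue cylinder covered √(0.3² + 1.8²) ≈ 1.8 units.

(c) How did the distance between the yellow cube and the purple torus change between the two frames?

-1.3

Before: roughly 3.7 units apart; after: 2.4. That's 1.3 units closer together.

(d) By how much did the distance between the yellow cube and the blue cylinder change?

-1.6

Before: roughly 6.3 units apart; after: 4.7. That's 1.6 units closer together.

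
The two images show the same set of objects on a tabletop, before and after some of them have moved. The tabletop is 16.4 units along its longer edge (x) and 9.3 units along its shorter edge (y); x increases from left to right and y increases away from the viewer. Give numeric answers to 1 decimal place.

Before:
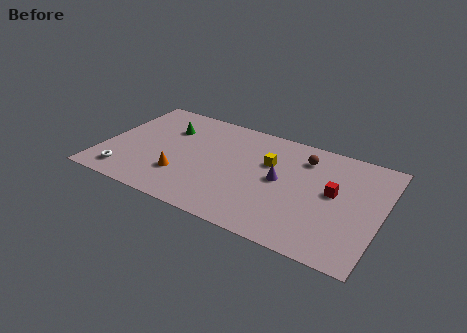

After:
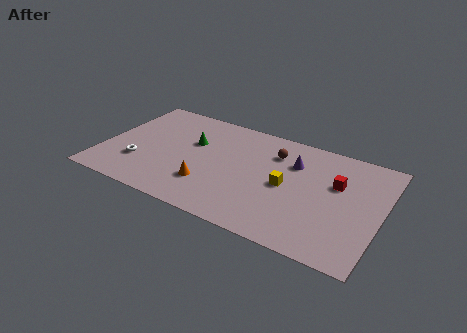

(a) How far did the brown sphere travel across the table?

1.7

The brown sphere was near (11.6, 7.3) before and (9.9, 7.0) after, so it travelled √(1.7² + 0.3²) ≈ 1.7 units.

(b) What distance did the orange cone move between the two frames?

1.6

The orange cone moved from about (4.9, 2.7) to (6.5, 2.6), a distance of √(1.6² + 0.1²) ≈ 1.6.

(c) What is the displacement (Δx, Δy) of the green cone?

(1.6, -0.7)

The green cone started near (3.5, 6.6) and ended near (5.1, 5.9).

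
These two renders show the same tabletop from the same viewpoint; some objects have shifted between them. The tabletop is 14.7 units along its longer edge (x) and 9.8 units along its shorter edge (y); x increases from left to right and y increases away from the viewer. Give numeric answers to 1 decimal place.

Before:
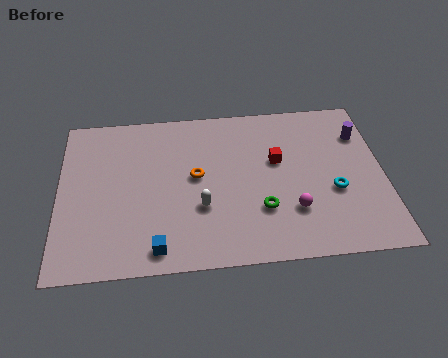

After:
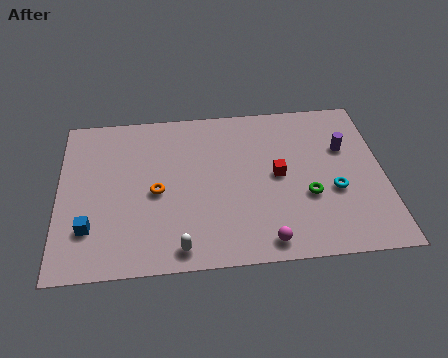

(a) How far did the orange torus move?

2.0

The orange torus was near (6.2, 5.3) before and (4.4, 4.5) after, so it travelled √(1.8² + 0.8²) ≈ 2.0 units.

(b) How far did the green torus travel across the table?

2.2

The green torus was near (9.1, 3.0) before and (11.2, 3.6) after, so it travelled √(2.1² + 0.6²) ≈ 2.2 units.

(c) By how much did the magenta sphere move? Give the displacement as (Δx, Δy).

(-1.3, -1.7)

The magenta sphere started near (10.5, 2.8) and ended near (9.2, 1.1).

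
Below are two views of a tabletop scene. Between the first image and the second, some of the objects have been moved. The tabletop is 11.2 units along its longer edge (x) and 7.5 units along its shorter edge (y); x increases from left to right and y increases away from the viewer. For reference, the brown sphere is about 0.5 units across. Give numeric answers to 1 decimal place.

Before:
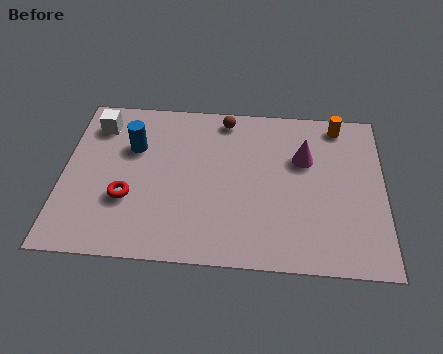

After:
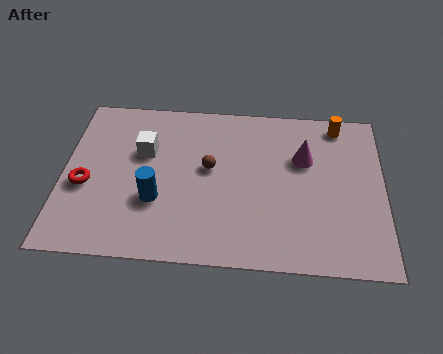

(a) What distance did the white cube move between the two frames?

2.1

The white cube was near (1.1, 6.0) before and (2.8, 4.8) after, so it travelled √(1.7² + 1.2²) ≈ 2.1 units.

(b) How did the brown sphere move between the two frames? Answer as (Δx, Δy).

(-0.5, -2.4)

The brown sphere was at about (5.6, 6.6) and moved to about (5.1, 4.2).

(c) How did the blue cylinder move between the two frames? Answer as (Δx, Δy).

(0.9, -2.4)

The blue cylinder started near (2.4, 5.0) and ended near (3.3, 2.6).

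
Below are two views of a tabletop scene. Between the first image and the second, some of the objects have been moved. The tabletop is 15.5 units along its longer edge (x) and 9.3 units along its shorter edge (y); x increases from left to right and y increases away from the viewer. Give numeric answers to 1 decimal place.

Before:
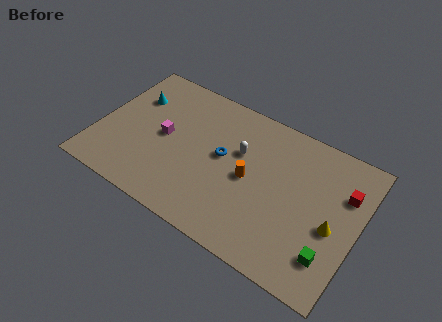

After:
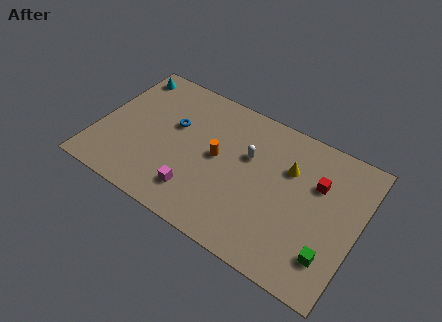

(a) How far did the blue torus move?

3.2

The blue torus moved from about (7.4, 5.1) to (4.3, 5.7), a distance of √(3.1² + 0.6²) ≈ 3.2.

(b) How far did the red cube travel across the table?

1.6

The red cube moved from about (14.5, 6.4) to (12.9, 6.2), a distance of √(1.6² + 0.2²) ≈ 1.6.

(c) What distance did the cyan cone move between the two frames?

1.7

From (1.7, 6.5) to (1.0, 8.0), the cyan cone covered √(0.7² + 1.5²) ≈ 1.7 units.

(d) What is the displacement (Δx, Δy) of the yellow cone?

(-2.9, 2.3)

The yellow cone started near (14.1, 4.0) and ended near (11.2, 6.3).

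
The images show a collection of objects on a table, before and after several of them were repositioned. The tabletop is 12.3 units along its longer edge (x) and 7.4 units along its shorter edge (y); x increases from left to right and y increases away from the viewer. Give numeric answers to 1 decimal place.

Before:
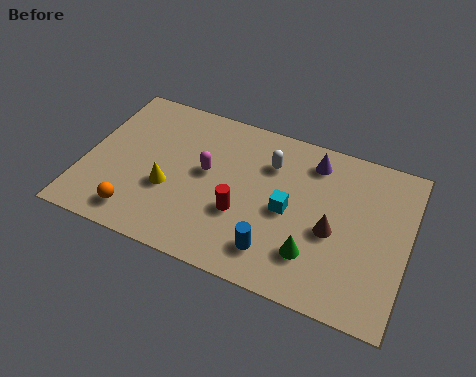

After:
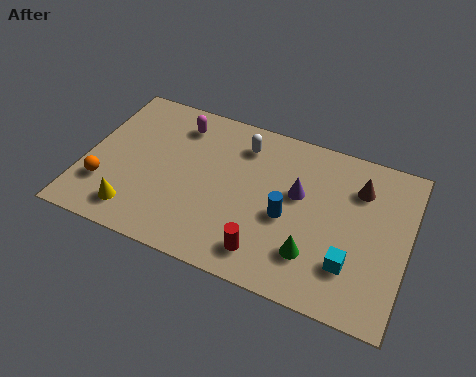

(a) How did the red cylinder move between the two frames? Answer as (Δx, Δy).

(1.1, -1.4)

From the two frames, the red cylinder sits at roughly (6.1, 2.7) before and (7.2, 1.3) after.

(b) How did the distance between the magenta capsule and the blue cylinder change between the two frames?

+1.4

Before: roughly 3.9 units apart; after: 5.3. That's 1.4 units further apart.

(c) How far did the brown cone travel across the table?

2.4

The brown cone was near (9.5, 3.2) before and (10.3, 5.5) after, so it travelled √(0.8² + 2.3²) ≈ 2.4 units.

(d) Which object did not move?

the green cone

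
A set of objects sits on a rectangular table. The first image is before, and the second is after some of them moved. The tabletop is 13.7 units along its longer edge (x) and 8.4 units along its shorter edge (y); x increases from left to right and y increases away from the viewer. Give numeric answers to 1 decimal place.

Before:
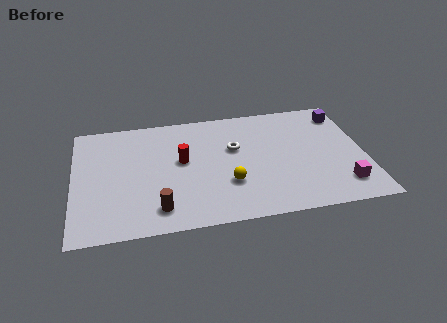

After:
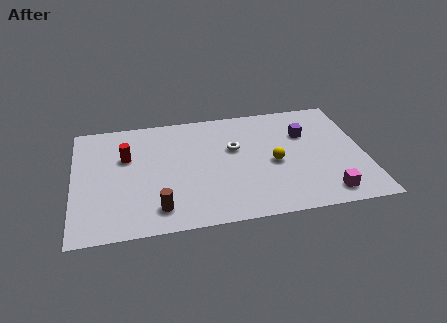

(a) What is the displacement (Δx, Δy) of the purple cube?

(-1.9, -1.2)

From the two frames, the purple cube sits at roughly (12.9, 6.9) before and (11.0, 5.7) after.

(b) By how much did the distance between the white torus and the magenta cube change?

-0.3

They were about 6.0 units apart before and 5.7 after — 0.3 units closer together.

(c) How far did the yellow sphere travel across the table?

2.5

The yellow sphere moved from about (7.2, 2.7) to (9.4, 3.8), a distance of √(2.2² + 1.1²) ≈ 2.5.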